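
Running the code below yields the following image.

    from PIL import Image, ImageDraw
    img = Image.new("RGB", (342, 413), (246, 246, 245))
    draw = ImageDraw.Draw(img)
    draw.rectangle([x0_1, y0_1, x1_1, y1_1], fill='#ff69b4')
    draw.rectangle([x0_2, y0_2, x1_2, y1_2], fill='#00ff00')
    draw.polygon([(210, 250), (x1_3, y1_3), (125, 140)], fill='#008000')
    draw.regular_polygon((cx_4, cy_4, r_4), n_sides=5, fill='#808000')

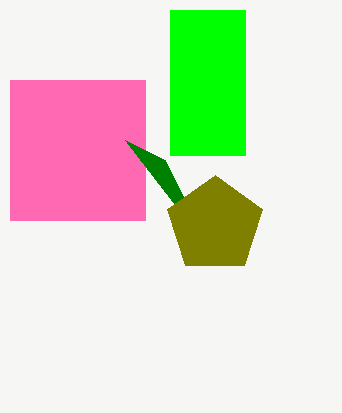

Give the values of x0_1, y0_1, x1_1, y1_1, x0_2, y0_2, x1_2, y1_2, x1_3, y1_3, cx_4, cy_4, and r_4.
x0_1 = 10; y0_1 = 80; x1_1 = 145; y1_1 = 220; x0_2 = 170; y0_2 = 10; x1_2 = 245; y1_2 = 155; x1_3 = 165; y1_3 = 160; cx_4 = 215; cy_4 = 225; r_4 = 50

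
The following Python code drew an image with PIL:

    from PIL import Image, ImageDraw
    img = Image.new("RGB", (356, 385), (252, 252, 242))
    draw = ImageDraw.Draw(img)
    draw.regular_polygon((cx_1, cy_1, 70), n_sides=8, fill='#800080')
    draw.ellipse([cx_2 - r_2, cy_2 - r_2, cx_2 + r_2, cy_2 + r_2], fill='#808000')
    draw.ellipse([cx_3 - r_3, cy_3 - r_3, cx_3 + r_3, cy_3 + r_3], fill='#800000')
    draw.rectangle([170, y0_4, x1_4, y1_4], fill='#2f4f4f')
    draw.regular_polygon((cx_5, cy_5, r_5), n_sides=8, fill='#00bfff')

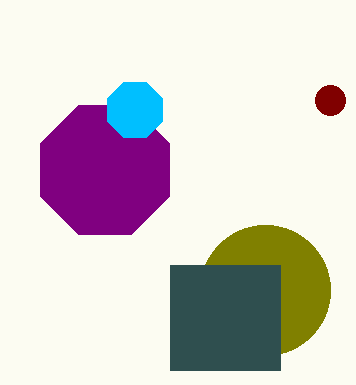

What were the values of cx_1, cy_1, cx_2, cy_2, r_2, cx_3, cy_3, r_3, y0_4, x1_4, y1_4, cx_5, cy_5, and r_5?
cx_1 = 105; cy_1 = 170; cx_2 = 265; cy_2 = 290; r_2 = 65; cx_3 = 330; cy_3 = 100; r_3 = 15; y0_4 = 265; x1_4 = 280; y1_4 = 370; cx_5 = 135; cy_5 = 110; r_5 = 30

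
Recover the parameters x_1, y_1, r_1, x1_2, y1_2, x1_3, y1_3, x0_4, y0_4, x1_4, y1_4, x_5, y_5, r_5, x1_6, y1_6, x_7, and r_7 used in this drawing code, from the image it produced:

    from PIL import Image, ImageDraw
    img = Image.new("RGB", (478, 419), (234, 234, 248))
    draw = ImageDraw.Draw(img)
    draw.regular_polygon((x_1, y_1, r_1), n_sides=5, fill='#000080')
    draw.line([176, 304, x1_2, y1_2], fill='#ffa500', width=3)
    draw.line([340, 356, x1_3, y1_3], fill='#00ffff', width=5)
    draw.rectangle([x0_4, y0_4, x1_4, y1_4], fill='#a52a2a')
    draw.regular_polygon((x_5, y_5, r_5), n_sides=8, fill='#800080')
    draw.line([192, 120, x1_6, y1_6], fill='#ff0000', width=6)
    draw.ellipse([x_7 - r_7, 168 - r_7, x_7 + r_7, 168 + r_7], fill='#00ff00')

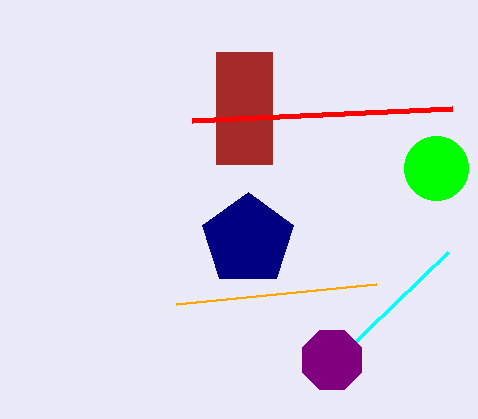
x_1 = 248, y_1 = 240, r_1 = 48, x1_2 = 376, y1_2 = 284, x1_3 = 448, y1_3 = 252, x0_4 = 216, y0_4 = 52, x1_4 = 272, y1_4 = 164, x_5 = 332, y_5 = 360, r_5 = 32, x1_6 = 452, y1_6 = 108, x_7 = 436, r_7 = 32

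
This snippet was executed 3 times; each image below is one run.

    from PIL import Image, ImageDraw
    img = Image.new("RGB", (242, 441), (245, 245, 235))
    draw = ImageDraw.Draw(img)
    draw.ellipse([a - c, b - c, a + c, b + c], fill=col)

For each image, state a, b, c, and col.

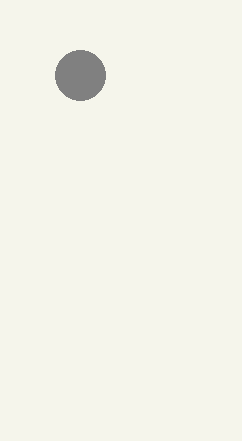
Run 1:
a = 80, b = 75, c = 25, col = 'gray'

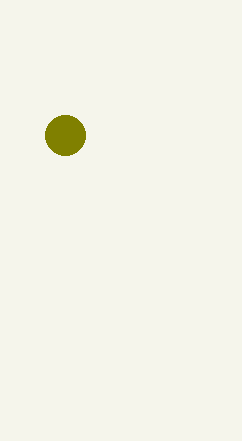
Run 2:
a = 65, b = 135, c = 20, col = 'olive'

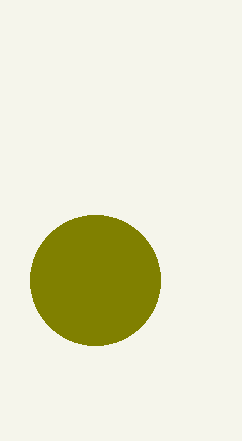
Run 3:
a = 95, b = 280, c = 65, col = 'olive'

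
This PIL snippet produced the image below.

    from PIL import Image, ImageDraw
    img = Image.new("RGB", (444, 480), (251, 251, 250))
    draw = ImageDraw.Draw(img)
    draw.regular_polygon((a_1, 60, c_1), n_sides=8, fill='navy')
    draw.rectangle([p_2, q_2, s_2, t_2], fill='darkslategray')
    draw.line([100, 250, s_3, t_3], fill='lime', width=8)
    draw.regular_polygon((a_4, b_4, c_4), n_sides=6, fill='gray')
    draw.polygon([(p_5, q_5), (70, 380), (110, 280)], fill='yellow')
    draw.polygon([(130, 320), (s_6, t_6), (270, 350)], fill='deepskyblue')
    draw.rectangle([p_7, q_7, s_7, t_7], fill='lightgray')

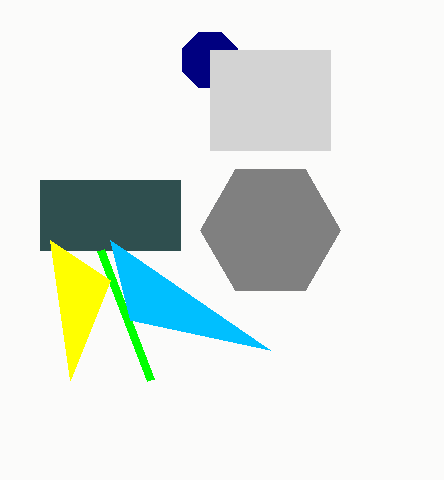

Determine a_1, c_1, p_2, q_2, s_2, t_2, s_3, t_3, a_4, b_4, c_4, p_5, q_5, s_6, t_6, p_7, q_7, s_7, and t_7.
a_1 = 210; c_1 = 30; p_2 = 40; q_2 = 180; s_2 = 180; t_2 = 250; s_3 = 150; t_3 = 380; a_4 = 270; b_4 = 230; c_4 = 70; p_5 = 50; q_5 = 240; s_6 = 110; t_6 = 240; p_7 = 210; q_7 = 50; s_7 = 330; t_7 = 150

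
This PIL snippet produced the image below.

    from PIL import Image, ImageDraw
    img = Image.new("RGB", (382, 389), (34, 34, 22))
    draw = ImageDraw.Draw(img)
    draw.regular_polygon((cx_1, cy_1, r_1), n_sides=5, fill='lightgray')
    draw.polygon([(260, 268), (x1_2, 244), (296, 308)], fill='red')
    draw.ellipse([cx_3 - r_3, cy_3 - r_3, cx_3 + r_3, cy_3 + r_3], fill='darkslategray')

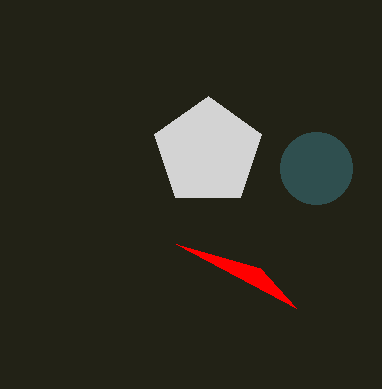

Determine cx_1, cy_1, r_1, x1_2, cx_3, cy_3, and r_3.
cx_1 = 208, cy_1 = 152, r_1 = 56, x1_2 = 176, cx_3 = 316, cy_3 = 168, r_3 = 36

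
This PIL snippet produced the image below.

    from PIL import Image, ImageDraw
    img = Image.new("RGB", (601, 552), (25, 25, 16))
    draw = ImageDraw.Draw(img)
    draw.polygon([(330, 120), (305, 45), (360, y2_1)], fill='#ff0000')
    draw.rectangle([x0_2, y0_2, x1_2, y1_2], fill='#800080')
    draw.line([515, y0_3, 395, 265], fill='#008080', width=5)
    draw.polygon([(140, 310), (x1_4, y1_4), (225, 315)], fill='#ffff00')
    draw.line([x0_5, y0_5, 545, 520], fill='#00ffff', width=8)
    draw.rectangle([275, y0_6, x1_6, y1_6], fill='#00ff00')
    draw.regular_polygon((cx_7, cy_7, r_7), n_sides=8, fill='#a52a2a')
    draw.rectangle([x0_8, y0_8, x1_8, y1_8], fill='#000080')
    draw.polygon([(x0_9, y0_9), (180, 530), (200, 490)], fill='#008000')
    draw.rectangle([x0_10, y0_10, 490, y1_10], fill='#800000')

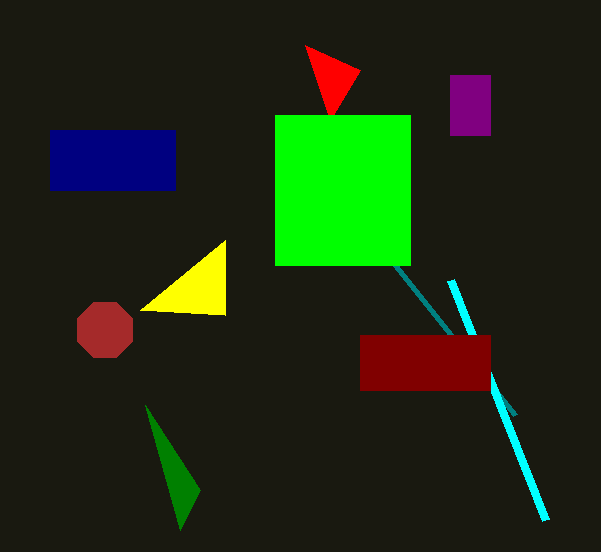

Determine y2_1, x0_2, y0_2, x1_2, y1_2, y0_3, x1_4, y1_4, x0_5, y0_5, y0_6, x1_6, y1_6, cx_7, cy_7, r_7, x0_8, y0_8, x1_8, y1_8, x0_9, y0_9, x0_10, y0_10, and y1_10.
y2_1 = 70; x0_2 = 450; y0_2 = 75; x1_2 = 490; y1_2 = 135; y0_3 = 415; x1_4 = 225; y1_4 = 240; x0_5 = 450; y0_5 = 280; y0_6 = 115; x1_6 = 410; y1_6 = 265; cx_7 = 105; cy_7 = 330; r_7 = 30; x0_8 = 50; y0_8 = 130; x1_8 = 175; y1_8 = 190; x0_9 = 145; y0_9 = 405; x0_10 = 360; y0_10 = 335; y1_10 = 390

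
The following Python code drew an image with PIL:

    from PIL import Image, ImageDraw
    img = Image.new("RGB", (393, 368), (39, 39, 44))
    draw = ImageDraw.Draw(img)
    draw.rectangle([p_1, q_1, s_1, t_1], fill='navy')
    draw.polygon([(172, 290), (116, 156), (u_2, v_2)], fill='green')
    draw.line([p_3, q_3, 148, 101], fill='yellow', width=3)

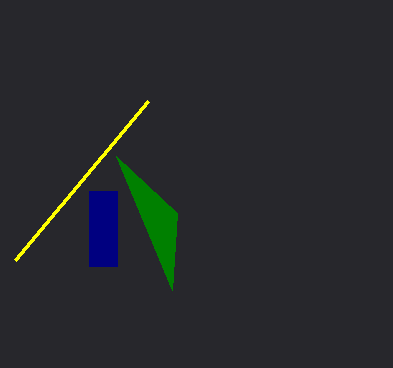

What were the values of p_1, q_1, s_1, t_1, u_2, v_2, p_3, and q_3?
p_1 = 89
q_1 = 191
s_1 = 117
t_1 = 266
u_2 = 177
v_2 = 213
p_3 = 15
q_3 = 260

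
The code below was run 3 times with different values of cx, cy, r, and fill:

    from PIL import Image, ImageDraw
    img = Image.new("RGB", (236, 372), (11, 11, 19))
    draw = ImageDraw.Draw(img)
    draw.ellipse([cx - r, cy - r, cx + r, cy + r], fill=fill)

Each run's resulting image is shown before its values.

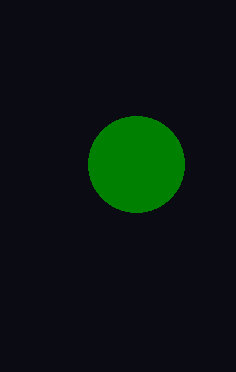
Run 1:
cx = 136; cy = 164; r = 48; fill = 'green'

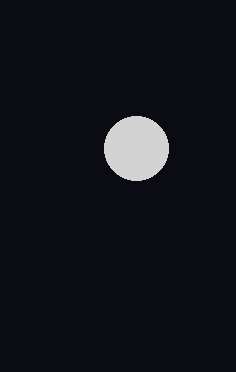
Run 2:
cx = 136; cy = 148; r = 32; fill = 'lightgray'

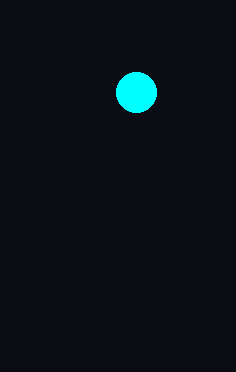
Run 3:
cx = 136
cy = 92
r = 20
fill = 'cyan'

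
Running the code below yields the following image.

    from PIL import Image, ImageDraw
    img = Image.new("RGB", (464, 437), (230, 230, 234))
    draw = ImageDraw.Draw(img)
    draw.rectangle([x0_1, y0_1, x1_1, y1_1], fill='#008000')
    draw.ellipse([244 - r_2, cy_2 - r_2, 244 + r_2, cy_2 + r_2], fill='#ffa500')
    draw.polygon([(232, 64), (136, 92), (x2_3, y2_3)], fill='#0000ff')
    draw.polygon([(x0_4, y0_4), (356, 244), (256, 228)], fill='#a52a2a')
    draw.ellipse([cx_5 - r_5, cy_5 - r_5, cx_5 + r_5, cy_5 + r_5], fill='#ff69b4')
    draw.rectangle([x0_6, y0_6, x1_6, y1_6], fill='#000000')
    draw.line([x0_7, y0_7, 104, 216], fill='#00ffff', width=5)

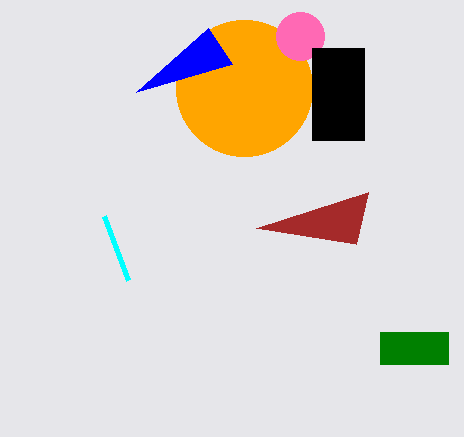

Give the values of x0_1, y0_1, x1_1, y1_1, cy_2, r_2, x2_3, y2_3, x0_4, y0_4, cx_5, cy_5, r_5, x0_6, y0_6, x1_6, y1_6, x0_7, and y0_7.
x0_1 = 380, y0_1 = 332, x1_1 = 448, y1_1 = 364, cy_2 = 88, r_2 = 68, x2_3 = 208, y2_3 = 28, x0_4 = 368, y0_4 = 192, cx_5 = 300, cy_5 = 36, r_5 = 24, x0_6 = 312, y0_6 = 48, x1_6 = 364, y1_6 = 140, x0_7 = 128, y0_7 = 280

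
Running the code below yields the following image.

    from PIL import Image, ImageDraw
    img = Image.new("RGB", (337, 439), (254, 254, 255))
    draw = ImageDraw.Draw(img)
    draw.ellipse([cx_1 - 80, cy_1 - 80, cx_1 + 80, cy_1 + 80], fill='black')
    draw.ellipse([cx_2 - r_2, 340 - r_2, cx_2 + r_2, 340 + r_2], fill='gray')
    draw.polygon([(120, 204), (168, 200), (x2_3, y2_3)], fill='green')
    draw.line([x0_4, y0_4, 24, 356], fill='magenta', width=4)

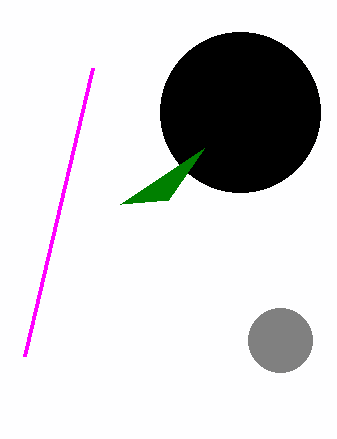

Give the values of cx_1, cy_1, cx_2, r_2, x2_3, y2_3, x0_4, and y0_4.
cx_1 = 240
cy_1 = 112
cx_2 = 280
r_2 = 32
x2_3 = 204
y2_3 = 148
x0_4 = 92
y0_4 = 68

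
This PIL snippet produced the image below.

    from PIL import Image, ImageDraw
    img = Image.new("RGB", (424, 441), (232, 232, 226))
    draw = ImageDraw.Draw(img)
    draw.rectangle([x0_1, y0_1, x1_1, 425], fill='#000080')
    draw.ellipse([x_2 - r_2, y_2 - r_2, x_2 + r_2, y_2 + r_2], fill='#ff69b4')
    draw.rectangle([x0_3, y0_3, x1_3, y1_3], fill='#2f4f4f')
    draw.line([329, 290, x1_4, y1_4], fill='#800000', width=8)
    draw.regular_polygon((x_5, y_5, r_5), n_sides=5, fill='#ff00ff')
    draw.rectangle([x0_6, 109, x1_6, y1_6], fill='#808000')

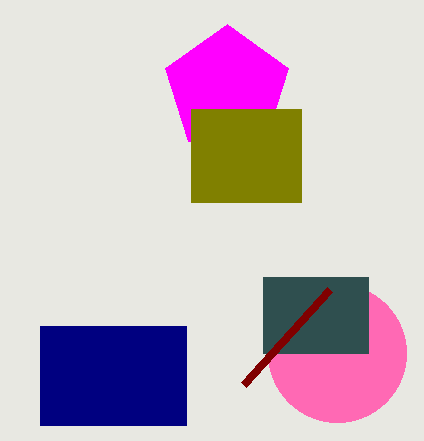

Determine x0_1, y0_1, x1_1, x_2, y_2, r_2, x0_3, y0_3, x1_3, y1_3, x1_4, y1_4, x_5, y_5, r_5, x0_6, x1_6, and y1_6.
x0_1 = 40
y0_1 = 326
x1_1 = 186
x_2 = 337
y_2 = 353
r_2 = 69
x0_3 = 263
y0_3 = 277
x1_3 = 368
y1_3 = 353
x1_4 = 243
y1_4 = 385
x_5 = 227
y_5 = 89
r_5 = 65
x0_6 = 191
x1_6 = 301
y1_6 = 202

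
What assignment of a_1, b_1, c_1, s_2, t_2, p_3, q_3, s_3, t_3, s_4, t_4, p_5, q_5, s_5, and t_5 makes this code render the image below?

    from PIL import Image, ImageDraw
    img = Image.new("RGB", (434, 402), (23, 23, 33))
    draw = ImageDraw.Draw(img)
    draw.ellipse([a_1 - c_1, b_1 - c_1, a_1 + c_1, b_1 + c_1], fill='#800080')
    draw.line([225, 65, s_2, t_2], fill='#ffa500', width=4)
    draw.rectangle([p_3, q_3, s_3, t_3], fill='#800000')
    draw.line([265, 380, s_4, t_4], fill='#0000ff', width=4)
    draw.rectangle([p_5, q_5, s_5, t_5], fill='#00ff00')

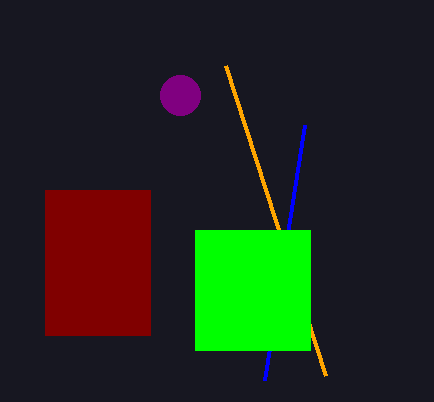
a_1 = 180, b_1 = 95, c_1 = 20, s_2 = 325, t_2 = 375, p_3 = 45, q_3 = 190, s_3 = 150, t_3 = 335, s_4 = 305, t_4 = 125, p_5 = 195, q_5 = 230, s_5 = 310, t_5 = 350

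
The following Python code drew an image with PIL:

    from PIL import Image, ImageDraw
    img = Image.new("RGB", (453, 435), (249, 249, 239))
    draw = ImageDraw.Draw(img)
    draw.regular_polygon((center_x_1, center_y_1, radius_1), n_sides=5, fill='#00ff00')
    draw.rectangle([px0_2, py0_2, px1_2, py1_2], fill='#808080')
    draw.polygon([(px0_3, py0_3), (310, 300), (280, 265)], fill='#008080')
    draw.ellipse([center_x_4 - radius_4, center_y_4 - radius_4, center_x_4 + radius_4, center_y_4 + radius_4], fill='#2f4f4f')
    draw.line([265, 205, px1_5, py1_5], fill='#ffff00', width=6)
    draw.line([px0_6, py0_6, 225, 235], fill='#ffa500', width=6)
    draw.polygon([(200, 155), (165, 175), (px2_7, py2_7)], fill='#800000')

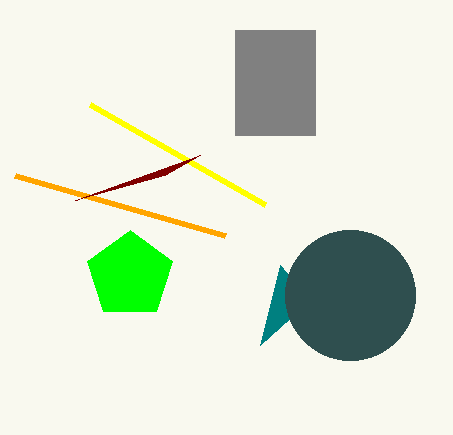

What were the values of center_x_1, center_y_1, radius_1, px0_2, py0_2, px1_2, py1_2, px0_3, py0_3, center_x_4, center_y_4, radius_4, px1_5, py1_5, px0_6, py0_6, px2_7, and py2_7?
center_x_1 = 130, center_y_1 = 275, radius_1 = 45, px0_2 = 235, py0_2 = 30, px1_2 = 315, py1_2 = 135, px0_3 = 260, py0_3 = 345, center_x_4 = 350, center_y_4 = 295, radius_4 = 65, px1_5 = 90, py1_5 = 105, px0_6 = 15, py0_6 = 175, px2_7 = 75, py2_7 = 200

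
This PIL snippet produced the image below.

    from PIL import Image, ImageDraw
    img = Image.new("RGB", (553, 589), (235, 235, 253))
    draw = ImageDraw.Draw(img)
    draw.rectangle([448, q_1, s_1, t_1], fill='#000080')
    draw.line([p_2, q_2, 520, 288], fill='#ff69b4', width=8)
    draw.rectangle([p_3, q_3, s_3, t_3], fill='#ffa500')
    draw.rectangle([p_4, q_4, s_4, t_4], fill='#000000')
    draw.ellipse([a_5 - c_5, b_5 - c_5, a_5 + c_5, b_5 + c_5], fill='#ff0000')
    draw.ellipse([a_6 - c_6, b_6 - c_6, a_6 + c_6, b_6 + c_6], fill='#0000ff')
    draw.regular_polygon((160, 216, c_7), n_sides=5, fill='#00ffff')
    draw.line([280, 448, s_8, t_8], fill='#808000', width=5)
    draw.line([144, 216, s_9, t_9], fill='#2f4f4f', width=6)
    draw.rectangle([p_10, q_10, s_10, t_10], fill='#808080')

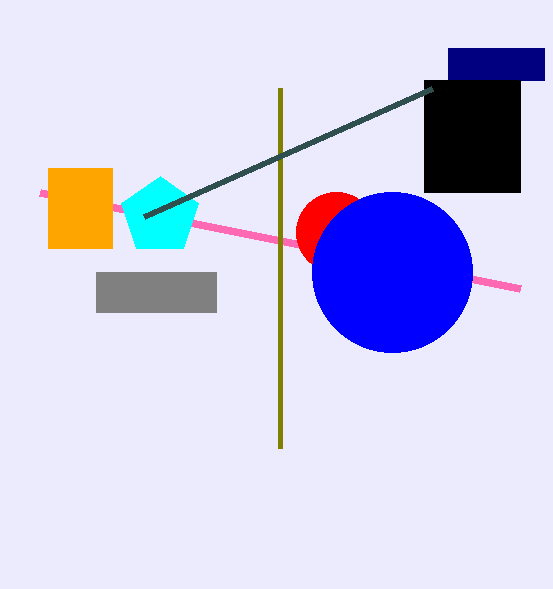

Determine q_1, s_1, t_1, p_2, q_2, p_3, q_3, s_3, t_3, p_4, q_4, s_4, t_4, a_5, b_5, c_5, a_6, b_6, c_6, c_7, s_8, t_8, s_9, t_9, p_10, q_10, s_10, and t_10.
q_1 = 48
s_1 = 544
t_1 = 80
p_2 = 40
q_2 = 192
p_3 = 48
q_3 = 168
s_3 = 112
t_3 = 248
p_4 = 424
q_4 = 80
s_4 = 520
t_4 = 192
a_5 = 336
b_5 = 232
c_5 = 40
a_6 = 392
b_6 = 272
c_6 = 80
c_7 = 40
s_8 = 280
t_8 = 88
s_9 = 432
t_9 = 88
p_10 = 96
q_10 = 272
s_10 = 216
t_10 = 312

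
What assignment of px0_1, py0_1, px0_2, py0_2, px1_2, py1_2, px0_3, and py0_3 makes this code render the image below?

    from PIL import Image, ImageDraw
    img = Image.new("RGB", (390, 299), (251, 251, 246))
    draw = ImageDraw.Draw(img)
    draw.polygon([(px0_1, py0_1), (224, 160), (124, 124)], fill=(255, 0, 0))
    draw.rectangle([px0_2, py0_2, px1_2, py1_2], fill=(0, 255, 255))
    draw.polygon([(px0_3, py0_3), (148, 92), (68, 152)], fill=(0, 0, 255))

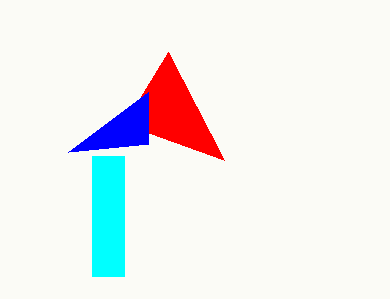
px0_1 = 168; py0_1 = 52; px0_2 = 92; py0_2 = 156; px1_2 = 124; py1_2 = 276; px0_3 = 148; py0_3 = 144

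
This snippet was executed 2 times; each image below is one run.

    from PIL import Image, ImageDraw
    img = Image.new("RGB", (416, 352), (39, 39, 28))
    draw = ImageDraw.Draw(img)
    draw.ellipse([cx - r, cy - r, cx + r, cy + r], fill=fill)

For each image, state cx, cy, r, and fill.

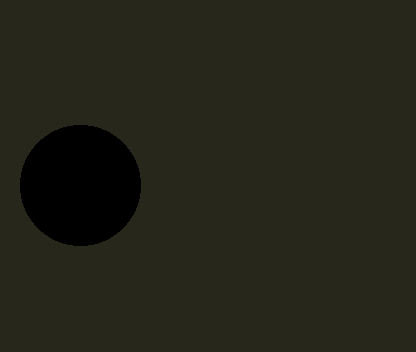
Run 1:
cx = 80; cy = 185; r = 60; fill = 'black'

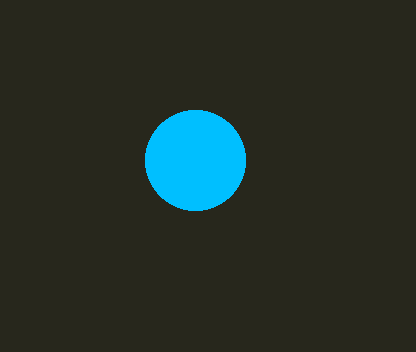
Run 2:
cx = 195
cy = 160
r = 50
fill = 'deepskyblue'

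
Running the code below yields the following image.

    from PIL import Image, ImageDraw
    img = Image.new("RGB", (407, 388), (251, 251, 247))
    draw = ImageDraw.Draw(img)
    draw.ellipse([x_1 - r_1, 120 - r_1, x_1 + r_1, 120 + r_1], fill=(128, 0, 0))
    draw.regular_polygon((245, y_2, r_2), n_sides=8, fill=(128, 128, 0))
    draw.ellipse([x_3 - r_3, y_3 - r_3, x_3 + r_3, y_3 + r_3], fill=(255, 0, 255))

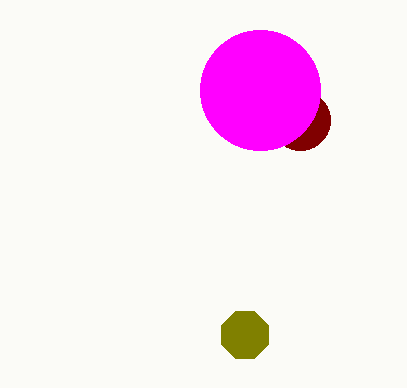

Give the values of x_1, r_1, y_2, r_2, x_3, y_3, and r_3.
x_1 = 300, r_1 = 30, y_2 = 335, r_2 = 25, x_3 = 260, y_3 = 90, r_3 = 60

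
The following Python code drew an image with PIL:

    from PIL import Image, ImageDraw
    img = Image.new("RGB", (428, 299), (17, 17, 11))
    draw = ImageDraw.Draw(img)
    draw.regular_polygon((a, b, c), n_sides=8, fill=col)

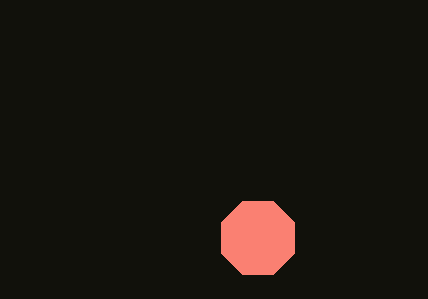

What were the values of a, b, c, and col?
a = 258, b = 238, c = 40, col = 'salmon'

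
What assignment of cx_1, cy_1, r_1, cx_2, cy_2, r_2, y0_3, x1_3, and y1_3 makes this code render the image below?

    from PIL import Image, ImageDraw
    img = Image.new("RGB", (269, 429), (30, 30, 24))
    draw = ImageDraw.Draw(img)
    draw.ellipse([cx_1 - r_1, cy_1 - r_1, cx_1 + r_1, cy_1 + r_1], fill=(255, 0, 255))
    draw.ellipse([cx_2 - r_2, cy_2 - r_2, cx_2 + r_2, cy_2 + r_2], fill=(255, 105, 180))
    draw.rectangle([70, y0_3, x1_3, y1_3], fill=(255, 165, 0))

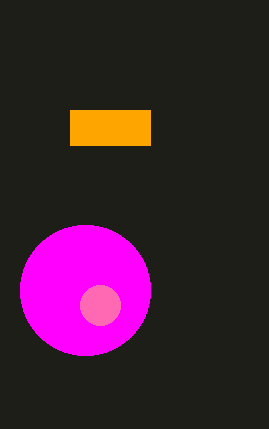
cx_1 = 85, cy_1 = 290, r_1 = 65, cx_2 = 100, cy_2 = 305, r_2 = 20, y0_3 = 110, x1_3 = 150, y1_3 = 145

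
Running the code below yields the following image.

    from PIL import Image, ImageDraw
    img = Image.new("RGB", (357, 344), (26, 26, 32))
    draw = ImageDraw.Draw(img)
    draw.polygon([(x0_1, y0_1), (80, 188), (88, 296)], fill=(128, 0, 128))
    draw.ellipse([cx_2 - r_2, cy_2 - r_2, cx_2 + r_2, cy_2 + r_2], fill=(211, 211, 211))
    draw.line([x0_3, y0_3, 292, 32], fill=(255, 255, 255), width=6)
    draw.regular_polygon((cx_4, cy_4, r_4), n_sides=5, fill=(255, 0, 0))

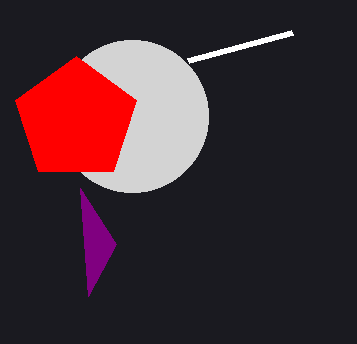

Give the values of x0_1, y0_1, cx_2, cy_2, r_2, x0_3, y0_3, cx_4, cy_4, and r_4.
x0_1 = 116; y0_1 = 244; cx_2 = 132; cy_2 = 116; r_2 = 76; x0_3 = 188; y0_3 = 60; cx_4 = 76; cy_4 = 120; r_4 = 64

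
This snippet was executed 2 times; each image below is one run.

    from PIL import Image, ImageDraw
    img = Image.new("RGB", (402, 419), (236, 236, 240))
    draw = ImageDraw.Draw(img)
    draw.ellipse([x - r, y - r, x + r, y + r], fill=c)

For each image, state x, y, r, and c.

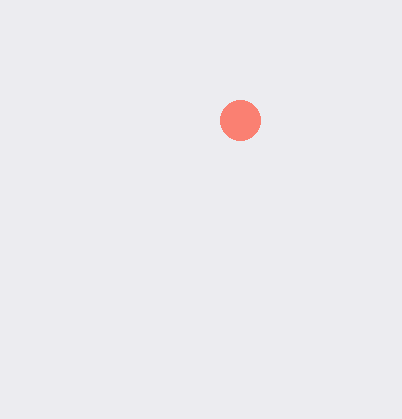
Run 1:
x = 240; y = 120; r = 20; c = 'salmon'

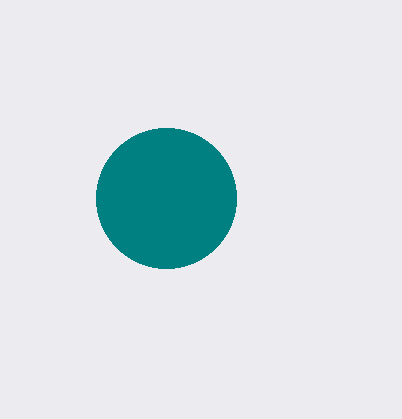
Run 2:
x = 166
y = 198
r = 70
c = 'teal'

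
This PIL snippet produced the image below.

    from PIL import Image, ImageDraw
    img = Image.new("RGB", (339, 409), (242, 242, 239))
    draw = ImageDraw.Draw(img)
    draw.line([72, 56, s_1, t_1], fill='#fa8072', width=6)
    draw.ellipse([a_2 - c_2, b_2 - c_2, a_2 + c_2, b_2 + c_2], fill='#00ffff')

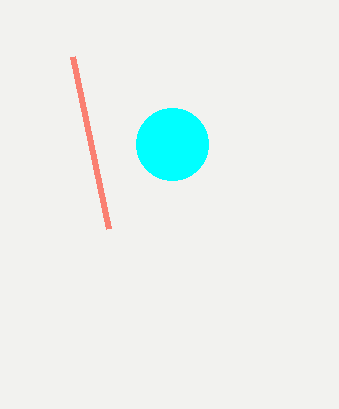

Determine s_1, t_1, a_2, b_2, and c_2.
s_1 = 108; t_1 = 228; a_2 = 172; b_2 = 144; c_2 = 36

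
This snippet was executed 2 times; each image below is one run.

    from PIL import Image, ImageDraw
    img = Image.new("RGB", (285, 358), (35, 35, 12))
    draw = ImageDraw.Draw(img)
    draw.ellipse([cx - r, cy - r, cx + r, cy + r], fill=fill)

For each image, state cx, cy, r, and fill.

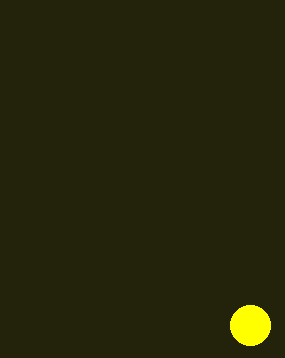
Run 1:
cx = 250, cy = 325, r = 20, fill = 'yellow'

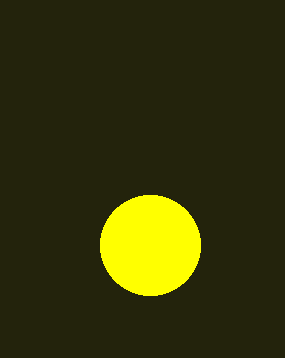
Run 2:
cx = 150; cy = 245; r = 50; fill = 'yellow'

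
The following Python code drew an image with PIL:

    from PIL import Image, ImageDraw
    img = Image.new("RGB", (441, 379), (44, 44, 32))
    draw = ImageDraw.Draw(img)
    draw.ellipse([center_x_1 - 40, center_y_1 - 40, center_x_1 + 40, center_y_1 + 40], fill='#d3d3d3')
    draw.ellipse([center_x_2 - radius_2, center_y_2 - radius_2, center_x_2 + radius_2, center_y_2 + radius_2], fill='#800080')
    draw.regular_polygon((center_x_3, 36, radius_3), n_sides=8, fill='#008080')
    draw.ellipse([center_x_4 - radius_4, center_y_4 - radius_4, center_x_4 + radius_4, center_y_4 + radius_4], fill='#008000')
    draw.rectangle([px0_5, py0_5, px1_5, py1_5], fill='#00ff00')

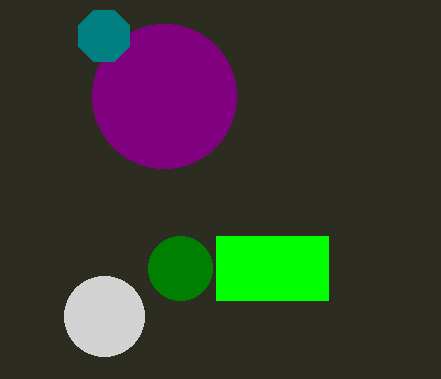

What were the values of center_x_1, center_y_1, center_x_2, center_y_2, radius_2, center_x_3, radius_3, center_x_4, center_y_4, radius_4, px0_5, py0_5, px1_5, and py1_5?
center_x_1 = 104
center_y_1 = 316
center_x_2 = 164
center_y_2 = 96
radius_2 = 72
center_x_3 = 104
radius_3 = 28
center_x_4 = 180
center_y_4 = 268
radius_4 = 32
px0_5 = 216
py0_5 = 236
px1_5 = 328
py1_5 = 300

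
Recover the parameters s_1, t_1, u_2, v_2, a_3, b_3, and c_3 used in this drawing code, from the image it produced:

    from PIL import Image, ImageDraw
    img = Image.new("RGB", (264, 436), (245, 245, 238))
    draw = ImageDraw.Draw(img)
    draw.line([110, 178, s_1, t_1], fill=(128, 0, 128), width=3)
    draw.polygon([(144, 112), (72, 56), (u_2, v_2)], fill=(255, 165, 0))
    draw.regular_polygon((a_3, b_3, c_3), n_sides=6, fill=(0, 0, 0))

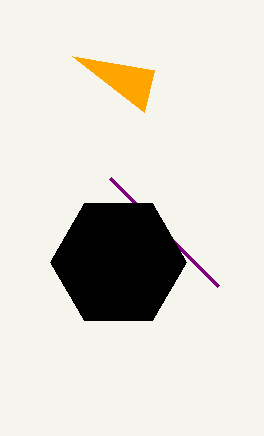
s_1 = 218, t_1 = 286, u_2 = 154, v_2 = 70, a_3 = 118, b_3 = 262, c_3 = 68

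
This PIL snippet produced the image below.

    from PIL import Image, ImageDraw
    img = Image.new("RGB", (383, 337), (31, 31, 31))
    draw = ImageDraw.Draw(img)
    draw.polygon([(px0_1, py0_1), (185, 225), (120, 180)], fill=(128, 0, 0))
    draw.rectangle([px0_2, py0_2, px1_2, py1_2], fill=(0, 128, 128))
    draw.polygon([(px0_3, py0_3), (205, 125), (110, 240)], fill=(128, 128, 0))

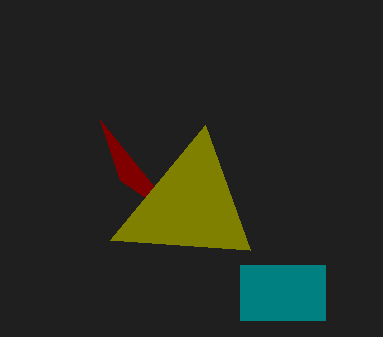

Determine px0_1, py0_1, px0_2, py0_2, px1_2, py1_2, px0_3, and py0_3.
px0_1 = 100
py0_1 = 120
px0_2 = 240
py0_2 = 265
px1_2 = 325
py1_2 = 320
px0_3 = 250
py0_3 = 250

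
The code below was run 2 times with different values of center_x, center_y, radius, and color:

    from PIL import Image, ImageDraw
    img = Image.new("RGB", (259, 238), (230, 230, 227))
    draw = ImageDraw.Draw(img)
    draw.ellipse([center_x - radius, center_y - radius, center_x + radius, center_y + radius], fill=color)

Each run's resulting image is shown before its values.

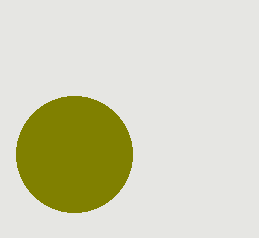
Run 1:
center_x = 74, center_y = 154, radius = 58, color = 'olive'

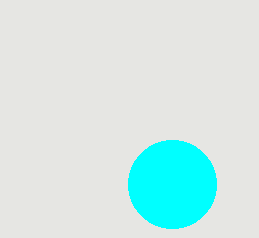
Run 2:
center_x = 172
center_y = 184
radius = 44
color = 'cyan'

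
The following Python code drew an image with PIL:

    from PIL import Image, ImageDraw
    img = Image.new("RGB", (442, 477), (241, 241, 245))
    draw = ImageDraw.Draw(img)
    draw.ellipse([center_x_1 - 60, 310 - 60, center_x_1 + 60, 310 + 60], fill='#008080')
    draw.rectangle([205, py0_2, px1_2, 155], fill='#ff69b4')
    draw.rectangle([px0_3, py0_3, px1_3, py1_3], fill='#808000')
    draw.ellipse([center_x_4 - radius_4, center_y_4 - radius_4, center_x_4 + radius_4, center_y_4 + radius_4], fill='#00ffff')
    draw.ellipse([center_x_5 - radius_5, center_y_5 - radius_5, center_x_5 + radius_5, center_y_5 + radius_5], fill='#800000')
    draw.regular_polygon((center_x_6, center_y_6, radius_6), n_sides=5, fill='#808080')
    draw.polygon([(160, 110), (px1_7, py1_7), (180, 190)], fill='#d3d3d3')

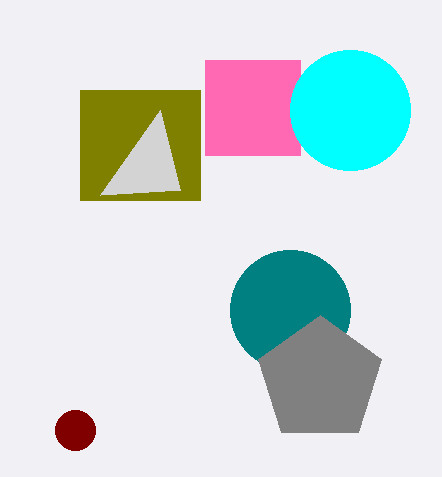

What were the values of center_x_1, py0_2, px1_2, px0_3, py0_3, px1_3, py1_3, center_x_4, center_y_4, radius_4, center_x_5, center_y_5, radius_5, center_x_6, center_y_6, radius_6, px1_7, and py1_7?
center_x_1 = 290
py0_2 = 60
px1_2 = 300
px0_3 = 80
py0_3 = 90
px1_3 = 200
py1_3 = 200
center_x_4 = 350
center_y_4 = 110
radius_4 = 60
center_x_5 = 75
center_y_5 = 430
radius_5 = 20
center_x_6 = 320
center_y_6 = 380
radius_6 = 65
px1_7 = 100
py1_7 = 195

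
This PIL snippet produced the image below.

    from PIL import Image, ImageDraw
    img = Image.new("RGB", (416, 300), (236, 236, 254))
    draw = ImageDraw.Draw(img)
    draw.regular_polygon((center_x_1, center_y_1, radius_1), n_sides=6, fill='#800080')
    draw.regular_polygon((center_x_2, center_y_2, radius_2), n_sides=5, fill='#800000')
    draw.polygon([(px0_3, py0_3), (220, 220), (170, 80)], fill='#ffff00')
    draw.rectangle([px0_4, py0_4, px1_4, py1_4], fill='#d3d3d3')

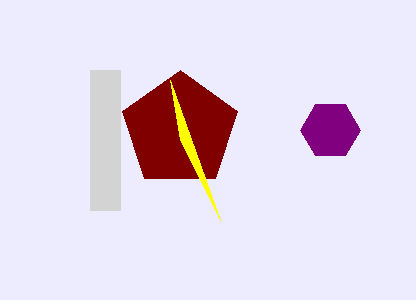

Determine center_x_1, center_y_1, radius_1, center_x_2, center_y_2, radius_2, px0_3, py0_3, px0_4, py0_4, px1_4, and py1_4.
center_x_1 = 330, center_y_1 = 130, radius_1 = 30, center_x_2 = 180, center_y_2 = 130, radius_2 = 60, px0_3 = 180, py0_3 = 140, px0_4 = 90, py0_4 = 70, px1_4 = 120, py1_4 = 210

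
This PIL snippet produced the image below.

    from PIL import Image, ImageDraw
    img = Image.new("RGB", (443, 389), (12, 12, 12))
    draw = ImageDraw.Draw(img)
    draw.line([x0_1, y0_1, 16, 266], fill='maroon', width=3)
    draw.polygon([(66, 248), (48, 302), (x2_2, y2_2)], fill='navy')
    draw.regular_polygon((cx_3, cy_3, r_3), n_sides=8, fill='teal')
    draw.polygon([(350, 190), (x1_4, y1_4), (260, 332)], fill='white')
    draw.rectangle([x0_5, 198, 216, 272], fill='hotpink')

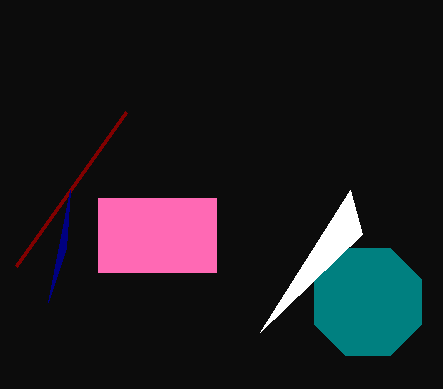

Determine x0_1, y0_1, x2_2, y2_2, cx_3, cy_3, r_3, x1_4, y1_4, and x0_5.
x0_1 = 126, y0_1 = 112, x2_2 = 70, y2_2 = 190, cx_3 = 368, cy_3 = 302, r_3 = 58, x1_4 = 362, y1_4 = 234, x0_5 = 98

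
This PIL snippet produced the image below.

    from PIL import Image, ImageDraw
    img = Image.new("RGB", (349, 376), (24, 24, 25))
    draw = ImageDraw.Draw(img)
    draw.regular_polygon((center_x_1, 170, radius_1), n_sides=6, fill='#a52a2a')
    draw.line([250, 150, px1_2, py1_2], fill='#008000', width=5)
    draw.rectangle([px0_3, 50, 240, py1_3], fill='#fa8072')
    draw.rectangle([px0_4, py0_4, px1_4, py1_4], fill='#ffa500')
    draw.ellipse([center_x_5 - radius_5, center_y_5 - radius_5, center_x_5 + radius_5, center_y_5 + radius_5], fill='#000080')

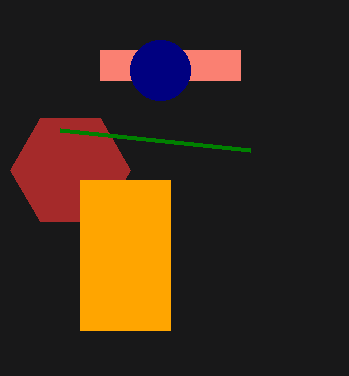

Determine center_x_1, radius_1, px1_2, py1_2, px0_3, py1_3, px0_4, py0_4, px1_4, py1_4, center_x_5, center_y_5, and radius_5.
center_x_1 = 70; radius_1 = 60; px1_2 = 60; py1_2 = 130; px0_3 = 100; py1_3 = 80; px0_4 = 80; py0_4 = 180; px1_4 = 170; py1_4 = 330; center_x_5 = 160; center_y_5 = 70; radius_5 = 30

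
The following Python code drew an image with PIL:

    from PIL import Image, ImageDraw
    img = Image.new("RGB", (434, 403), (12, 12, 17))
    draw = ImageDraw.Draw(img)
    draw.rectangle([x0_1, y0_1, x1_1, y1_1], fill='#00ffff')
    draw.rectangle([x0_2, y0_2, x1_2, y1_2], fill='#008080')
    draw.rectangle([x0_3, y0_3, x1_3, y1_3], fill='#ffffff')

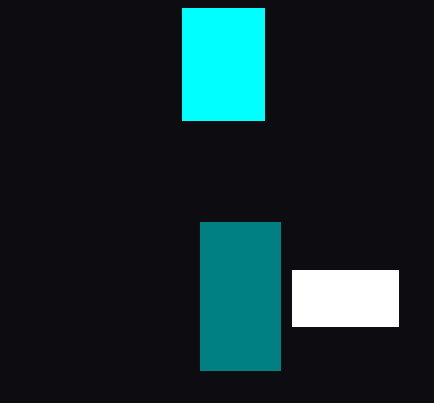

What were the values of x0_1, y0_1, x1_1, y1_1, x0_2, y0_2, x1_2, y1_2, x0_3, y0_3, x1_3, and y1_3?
x0_1 = 182; y0_1 = 8; x1_1 = 264; y1_1 = 120; x0_2 = 200; y0_2 = 222; x1_2 = 280; y1_2 = 370; x0_3 = 292; y0_3 = 270; x1_3 = 398; y1_3 = 326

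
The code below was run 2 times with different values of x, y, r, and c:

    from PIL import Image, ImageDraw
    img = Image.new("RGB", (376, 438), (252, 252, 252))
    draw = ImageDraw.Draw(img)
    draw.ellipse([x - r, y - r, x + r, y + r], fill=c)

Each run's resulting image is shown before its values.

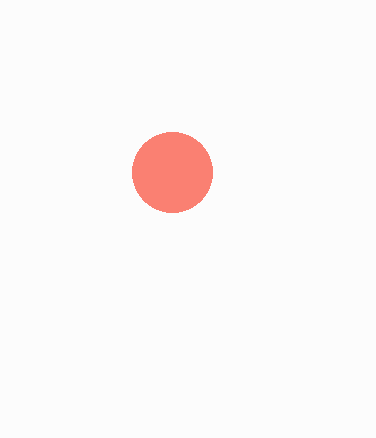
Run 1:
x = 172
y = 172
r = 40
c = 'salmon'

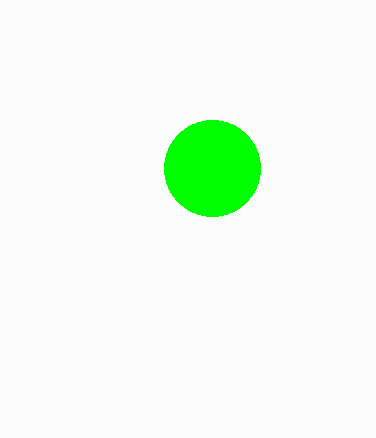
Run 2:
x = 212; y = 168; r = 48; c = 'lime'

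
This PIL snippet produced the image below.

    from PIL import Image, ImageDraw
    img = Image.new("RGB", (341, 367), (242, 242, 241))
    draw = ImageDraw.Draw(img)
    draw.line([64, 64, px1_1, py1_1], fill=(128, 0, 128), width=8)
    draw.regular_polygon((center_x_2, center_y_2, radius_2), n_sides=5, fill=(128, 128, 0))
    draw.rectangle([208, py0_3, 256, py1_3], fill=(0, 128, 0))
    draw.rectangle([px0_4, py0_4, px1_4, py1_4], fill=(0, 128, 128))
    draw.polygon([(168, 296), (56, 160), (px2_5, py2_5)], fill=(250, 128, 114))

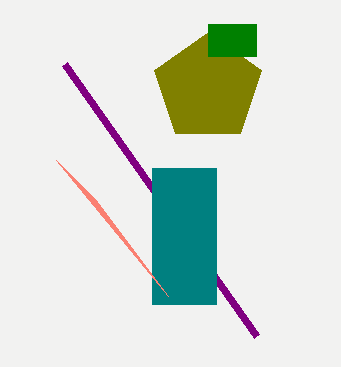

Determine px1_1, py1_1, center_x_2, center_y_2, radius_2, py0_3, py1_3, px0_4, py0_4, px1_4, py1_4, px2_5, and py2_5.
px1_1 = 256
py1_1 = 336
center_x_2 = 208
center_y_2 = 88
radius_2 = 56
py0_3 = 24
py1_3 = 56
px0_4 = 152
py0_4 = 168
px1_4 = 216
py1_4 = 304
px2_5 = 96
py2_5 = 200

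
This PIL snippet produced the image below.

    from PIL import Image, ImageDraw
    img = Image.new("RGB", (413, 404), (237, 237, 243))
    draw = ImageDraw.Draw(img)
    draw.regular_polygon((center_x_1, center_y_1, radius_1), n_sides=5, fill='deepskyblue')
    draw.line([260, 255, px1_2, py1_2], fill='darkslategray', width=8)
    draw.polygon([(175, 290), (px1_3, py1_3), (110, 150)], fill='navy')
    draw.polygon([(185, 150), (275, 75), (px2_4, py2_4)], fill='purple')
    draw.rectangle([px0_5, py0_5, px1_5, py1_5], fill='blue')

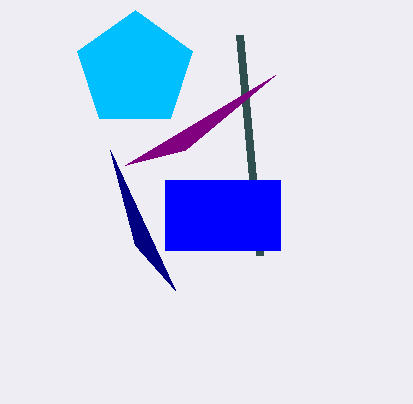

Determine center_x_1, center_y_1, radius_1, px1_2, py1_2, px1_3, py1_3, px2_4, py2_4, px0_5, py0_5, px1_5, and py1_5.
center_x_1 = 135, center_y_1 = 70, radius_1 = 60, px1_2 = 240, py1_2 = 35, px1_3 = 135, py1_3 = 245, px2_4 = 125, py2_4 = 165, px0_5 = 165, py0_5 = 180, px1_5 = 280, py1_5 = 250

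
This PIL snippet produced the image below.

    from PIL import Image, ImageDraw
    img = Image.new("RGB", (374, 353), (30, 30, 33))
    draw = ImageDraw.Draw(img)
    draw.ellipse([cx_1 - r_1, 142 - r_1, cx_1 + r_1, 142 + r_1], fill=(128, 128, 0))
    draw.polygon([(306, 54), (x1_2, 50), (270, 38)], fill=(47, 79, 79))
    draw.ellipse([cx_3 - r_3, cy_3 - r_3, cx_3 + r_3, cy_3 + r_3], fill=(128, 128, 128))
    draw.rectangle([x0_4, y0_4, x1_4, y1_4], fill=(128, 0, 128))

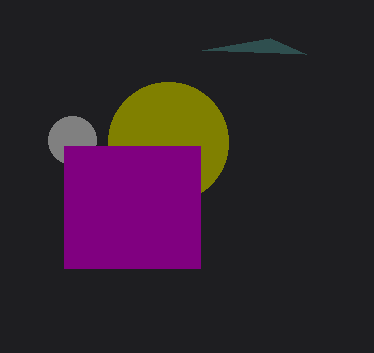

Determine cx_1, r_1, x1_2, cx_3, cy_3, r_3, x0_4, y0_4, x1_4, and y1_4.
cx_1 = 168
r_1 = 60
x1_2 = 202
cx_3 = 72
cy_3 = 140
r_3 = 24
x0_4 = 64
y0_4 = 146
x1_4 = 200
y1_4 = 268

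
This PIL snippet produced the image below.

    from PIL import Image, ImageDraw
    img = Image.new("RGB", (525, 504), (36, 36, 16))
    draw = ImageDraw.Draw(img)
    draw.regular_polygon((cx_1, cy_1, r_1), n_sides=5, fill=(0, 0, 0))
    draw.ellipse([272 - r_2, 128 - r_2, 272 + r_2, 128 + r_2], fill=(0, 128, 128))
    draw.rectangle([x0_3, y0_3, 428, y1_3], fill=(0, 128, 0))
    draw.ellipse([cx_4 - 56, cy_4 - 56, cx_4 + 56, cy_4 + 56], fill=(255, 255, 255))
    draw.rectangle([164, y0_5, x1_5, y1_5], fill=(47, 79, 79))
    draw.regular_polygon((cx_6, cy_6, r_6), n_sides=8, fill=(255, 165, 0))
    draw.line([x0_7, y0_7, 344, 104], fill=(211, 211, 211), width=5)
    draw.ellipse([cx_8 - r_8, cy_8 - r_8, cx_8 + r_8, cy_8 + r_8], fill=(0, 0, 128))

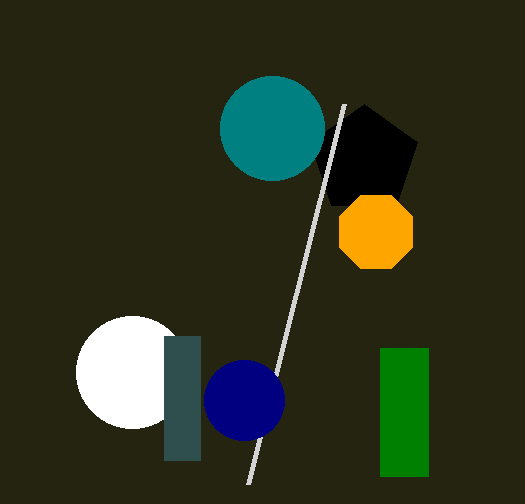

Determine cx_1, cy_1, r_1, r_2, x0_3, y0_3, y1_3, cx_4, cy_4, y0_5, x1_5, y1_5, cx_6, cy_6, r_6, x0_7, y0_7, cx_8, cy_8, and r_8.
cx_1 = 364; cy_1 = 160; r_1 = 56; r_2 = 52; x0_3 = 380; y0_3 = 348; y1_3 = 476; cx_4 = 132; cy_4 = 372; y0_5 = 336; x1_5 = 200; y1_5 = 460; cx_6 = 376; cy_6 = 232; r_6 = 40; x0_7 = 248; y0_7 = 484; cx_8 = 244; cy_8 = 400; r_8 = 40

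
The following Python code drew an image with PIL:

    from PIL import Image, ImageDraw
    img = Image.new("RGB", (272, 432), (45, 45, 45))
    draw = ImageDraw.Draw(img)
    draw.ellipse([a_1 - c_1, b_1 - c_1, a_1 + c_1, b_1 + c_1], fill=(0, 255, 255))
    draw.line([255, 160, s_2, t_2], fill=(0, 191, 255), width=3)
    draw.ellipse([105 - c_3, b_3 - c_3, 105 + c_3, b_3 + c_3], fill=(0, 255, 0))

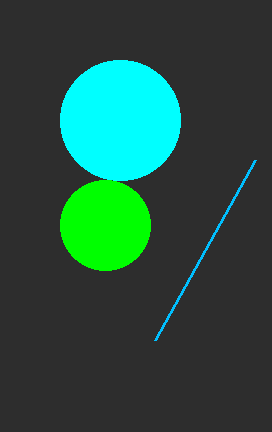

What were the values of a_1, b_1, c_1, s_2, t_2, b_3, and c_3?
a_1 = 120; b_1 = 120; c_1 = 60; s_2 = 155; t_2 = 340; b_3 = 225; c_3 = 45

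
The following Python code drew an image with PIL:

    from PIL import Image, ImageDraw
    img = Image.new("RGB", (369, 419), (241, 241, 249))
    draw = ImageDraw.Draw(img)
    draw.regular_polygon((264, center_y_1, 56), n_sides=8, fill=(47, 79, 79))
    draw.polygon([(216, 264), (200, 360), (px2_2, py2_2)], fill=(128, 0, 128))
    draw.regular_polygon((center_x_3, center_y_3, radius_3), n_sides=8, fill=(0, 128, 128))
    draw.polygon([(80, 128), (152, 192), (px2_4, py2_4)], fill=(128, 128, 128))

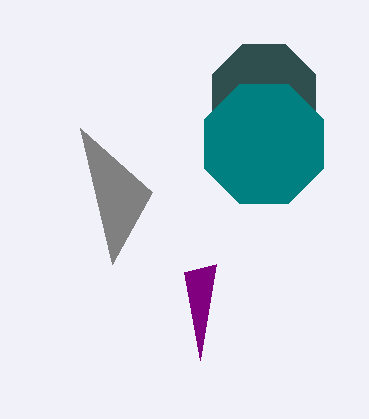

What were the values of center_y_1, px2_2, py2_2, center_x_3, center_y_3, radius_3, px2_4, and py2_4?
center_y_1 = 96
px2_2 = 184
py2_2 = 272
center_x_3 = 264
center_y_3 = 144
radius_3 = 64
px2_4 = 112
py2_4 = 264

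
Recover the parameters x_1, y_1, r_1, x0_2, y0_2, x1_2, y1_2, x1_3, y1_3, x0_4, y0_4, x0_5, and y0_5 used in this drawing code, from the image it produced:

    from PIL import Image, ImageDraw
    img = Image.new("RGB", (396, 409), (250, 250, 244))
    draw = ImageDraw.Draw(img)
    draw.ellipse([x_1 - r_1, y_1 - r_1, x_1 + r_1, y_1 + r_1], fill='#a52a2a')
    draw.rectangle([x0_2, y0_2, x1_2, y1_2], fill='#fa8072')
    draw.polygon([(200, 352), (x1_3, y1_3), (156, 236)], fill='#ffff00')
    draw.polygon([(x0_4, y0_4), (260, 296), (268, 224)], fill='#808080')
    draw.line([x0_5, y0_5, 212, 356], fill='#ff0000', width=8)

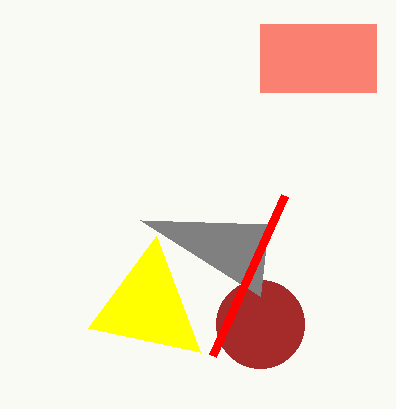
x_1 = 260, y_1 = 324, r_1 = 44, x0_2 = 260, y0_2 = 24, x1_2 = 376, y1_2 = 92, x1_3 = 88, y1_3 = 328, x0_4 = 140, y0_4 = 220, x0_5 = 284, y0_5 = 196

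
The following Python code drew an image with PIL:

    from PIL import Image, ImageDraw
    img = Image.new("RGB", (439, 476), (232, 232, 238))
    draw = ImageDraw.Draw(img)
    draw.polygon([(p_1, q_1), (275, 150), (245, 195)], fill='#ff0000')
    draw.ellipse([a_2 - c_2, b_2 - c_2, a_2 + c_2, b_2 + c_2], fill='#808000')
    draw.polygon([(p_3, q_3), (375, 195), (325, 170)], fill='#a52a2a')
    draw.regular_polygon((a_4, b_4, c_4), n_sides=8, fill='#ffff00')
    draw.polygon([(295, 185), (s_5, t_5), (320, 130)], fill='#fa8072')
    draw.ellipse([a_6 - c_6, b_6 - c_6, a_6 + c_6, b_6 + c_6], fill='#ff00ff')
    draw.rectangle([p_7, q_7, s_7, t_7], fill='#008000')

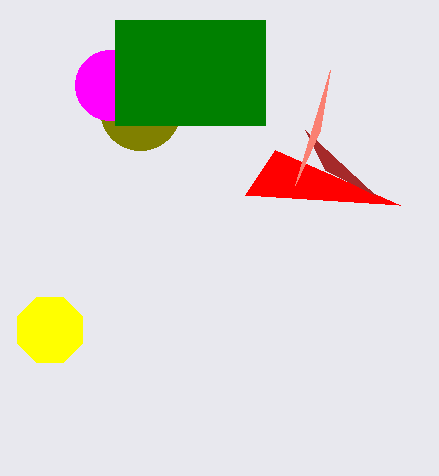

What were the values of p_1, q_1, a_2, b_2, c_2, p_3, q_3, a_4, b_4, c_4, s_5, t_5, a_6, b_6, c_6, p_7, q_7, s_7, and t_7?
p_1 = 400, q_1 = 205, a_2 = 140, b_2 = 110, c_2 = 40, p_3 = 305, q_3 = 130, a_4 = 50, b_4 = 330, c_4 = 35, s_5 = 330, t_5 = 70, a_6 = 110, b_6 = 85, c_6 = 35, p_7 = 115, q_7 = 20, s_7 = 265, t_7 = 125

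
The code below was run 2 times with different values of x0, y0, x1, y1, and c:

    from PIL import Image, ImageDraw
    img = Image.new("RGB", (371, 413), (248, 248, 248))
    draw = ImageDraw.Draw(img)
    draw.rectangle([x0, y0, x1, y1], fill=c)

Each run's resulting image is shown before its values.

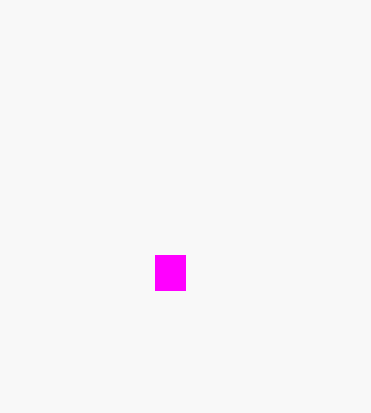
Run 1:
x0 = 155; y0 = 255; x1 = 185; y1 = 290; c = 'magenta'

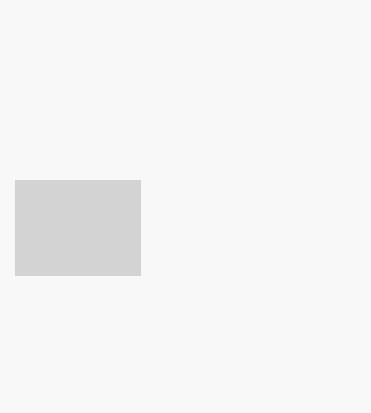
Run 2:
x0 = 15
y0 = 180
x1 = 140
y1 = 275
c = 'lightgray'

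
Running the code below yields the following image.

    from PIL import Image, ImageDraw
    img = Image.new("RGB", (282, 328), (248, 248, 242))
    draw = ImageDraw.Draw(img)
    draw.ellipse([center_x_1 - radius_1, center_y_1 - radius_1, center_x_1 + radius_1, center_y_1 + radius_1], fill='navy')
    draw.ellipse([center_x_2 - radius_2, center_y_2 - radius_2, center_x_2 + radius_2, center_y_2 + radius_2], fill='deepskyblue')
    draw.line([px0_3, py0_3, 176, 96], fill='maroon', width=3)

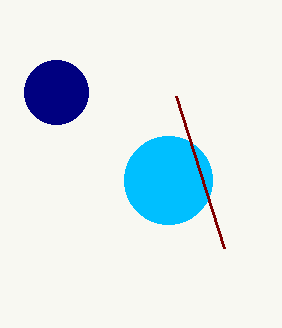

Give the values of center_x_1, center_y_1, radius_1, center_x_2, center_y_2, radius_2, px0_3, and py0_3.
center_x_1 = 56; center_y_1 = 92; radius_1 = 32; center_x_2 = 168; center_y_2 = 180; radius_2 = 44; px0_3 = 224; py0_3 = 248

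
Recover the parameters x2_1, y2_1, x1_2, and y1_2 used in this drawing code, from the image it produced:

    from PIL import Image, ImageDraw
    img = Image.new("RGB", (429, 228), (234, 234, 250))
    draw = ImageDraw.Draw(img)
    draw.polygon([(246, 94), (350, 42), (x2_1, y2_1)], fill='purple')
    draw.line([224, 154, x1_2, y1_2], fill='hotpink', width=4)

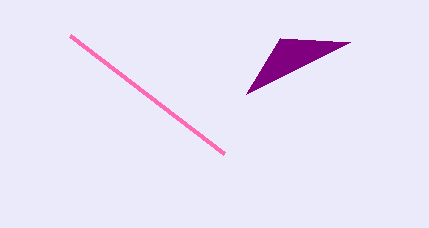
x2_1 = 280; y2_1 = 38; x1_2 = 70; y1_2 = 36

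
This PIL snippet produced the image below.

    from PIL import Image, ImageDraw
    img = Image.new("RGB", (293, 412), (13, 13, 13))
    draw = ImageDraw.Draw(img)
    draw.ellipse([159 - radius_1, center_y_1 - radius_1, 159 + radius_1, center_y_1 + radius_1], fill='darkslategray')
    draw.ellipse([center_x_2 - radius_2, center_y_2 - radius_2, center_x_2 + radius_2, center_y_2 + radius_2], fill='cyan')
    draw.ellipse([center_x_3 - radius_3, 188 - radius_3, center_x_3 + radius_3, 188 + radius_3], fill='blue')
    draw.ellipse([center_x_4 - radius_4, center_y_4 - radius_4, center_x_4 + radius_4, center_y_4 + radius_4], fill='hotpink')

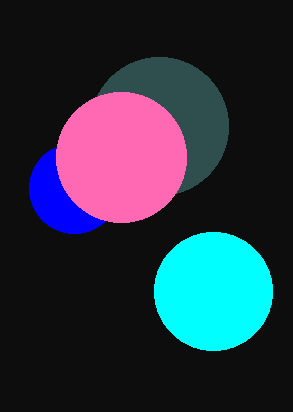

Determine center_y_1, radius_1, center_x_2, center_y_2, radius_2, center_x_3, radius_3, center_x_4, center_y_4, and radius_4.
center_y_1 = 126
radius_1 = 69
center_x_2 = 213
center_y_2 = 291
radius_2 = 59
center_x_3 = 74
radius_3 = 45
center_x_4 = 121
center_y_4 = 157
radius_4 = 65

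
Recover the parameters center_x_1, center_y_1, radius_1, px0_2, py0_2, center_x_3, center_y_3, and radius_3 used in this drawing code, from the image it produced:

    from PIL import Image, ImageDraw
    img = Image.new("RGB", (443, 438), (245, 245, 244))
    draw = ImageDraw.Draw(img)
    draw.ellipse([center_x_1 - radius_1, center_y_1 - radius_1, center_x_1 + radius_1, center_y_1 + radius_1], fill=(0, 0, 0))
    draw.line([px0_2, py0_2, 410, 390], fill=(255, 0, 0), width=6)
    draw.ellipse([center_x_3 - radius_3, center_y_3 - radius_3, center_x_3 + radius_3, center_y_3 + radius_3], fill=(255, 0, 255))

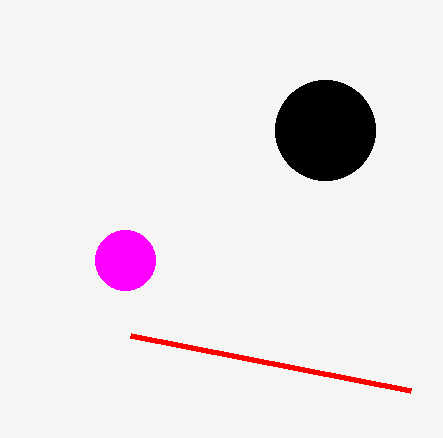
center_x_1 = 325; center_y_1 = 130; radius_1 = 50; px0_2 = 130; py0_2 = 335; center_x_3 = 125; center_y_3 = 260; radius_3 = 30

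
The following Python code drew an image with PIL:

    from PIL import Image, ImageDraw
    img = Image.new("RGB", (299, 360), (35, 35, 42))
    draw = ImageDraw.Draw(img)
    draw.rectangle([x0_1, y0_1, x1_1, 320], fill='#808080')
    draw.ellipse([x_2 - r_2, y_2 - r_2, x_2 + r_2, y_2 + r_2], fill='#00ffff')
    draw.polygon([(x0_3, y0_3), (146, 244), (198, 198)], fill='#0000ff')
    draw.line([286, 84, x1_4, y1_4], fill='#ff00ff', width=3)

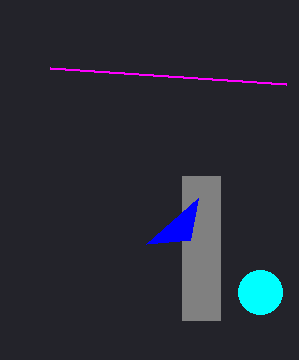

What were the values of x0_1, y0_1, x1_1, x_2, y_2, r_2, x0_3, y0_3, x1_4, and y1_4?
x0_1 = 182; y0_1 = 176; x1_1 = 220; x_2 = 260; y_2 = 292; r_2 = 22; x0_3 = 190; y0_3 = 240; x1_4 = 50; y1_4 = 68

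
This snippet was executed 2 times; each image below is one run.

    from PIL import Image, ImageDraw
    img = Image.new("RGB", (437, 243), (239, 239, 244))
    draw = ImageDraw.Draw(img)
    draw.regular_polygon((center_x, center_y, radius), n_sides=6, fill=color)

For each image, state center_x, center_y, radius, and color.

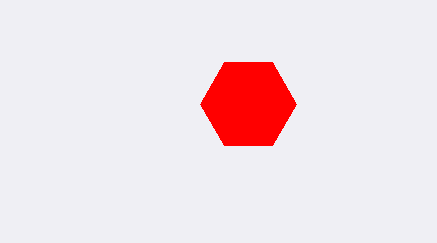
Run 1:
center_x = 248, center_y = 104, radius = 48, color = 'red'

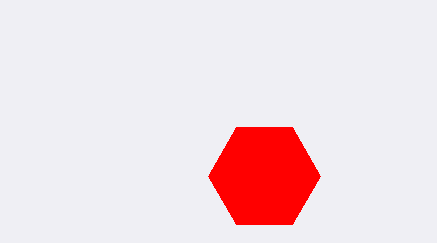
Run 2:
center_x = 264
center_y = 176
radius = 56
color = 'red'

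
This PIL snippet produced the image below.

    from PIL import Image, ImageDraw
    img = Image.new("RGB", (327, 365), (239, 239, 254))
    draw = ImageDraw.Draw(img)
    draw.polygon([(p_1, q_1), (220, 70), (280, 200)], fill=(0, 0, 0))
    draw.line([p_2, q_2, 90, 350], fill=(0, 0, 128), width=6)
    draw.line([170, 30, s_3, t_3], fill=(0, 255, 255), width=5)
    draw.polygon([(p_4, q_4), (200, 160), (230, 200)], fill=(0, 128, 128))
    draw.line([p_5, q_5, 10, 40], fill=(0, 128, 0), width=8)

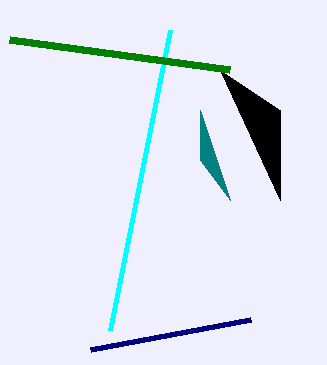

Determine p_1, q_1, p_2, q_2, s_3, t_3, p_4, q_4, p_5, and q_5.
p_1 = 280; q_1 = 110; p_2 = 250; q_2 = 320; s_3 = 110; t_3 = 330; p_4 = 200; q_4 = 110; p_5 = 230; q_5 = 70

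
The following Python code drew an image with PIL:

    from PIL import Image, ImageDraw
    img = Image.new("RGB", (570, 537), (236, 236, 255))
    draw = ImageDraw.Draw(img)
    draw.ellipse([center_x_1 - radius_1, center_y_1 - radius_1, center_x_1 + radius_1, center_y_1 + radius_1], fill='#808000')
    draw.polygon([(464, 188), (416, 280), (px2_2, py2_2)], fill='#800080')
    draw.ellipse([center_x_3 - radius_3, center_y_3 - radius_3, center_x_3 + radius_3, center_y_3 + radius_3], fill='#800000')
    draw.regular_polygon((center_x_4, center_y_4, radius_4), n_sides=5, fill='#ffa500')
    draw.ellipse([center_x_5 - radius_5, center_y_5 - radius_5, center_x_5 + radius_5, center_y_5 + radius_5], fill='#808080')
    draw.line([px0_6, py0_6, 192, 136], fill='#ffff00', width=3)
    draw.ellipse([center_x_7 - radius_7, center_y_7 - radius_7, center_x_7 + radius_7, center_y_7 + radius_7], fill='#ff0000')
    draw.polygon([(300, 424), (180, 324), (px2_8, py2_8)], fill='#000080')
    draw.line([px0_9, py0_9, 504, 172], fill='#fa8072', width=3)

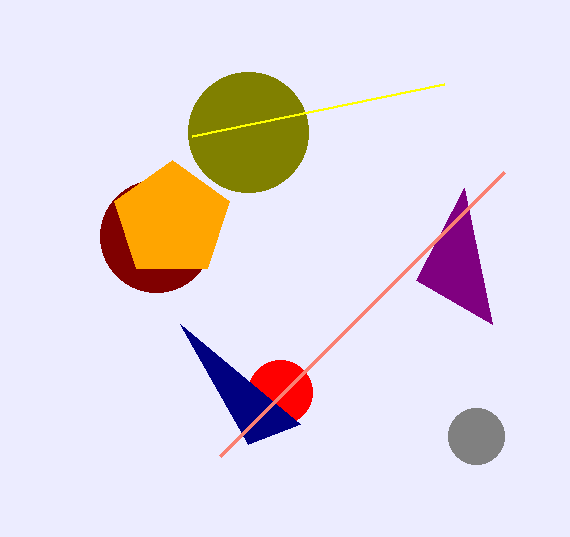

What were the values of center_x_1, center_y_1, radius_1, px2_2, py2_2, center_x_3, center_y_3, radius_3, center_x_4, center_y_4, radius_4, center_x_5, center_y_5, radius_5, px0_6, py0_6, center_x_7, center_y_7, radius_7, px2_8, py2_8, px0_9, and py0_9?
center_x_1 = 248
center_y_1 = 132
radius_1 = 60
px2_2 = 492
py2_2 = 324
center_x_3 = 156
center_y_3 = 236
radius_3 = 56
center_x_4 = 172
center_y_4 = 220
radius_4 = 60
center_x_5 = 476
center_y_5 = 436
radius_5 = 28
px0_6 = 444
py0_6 = 84
center_x_7 = 280
center_y_7 = 392
radius_7 = 32
px2_8 = 248
py2_8 = 444
px0_9 = 220
py0_9 = 456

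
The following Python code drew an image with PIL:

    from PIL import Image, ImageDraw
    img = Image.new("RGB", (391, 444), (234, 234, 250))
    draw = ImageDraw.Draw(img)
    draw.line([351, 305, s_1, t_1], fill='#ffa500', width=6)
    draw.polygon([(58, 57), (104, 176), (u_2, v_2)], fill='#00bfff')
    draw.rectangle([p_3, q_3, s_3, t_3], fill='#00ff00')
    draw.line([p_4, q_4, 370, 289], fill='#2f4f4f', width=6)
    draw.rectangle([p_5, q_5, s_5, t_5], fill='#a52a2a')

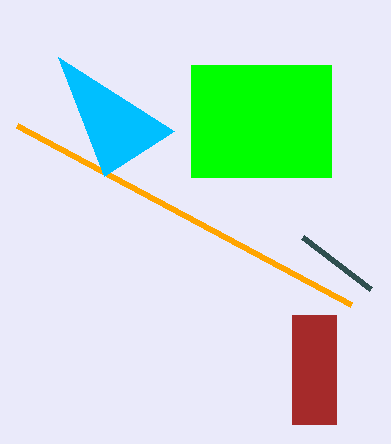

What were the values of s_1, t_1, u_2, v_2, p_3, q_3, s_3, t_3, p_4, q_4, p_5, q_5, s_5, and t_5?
s_1 = 17, t_1 = 126, u_2 = 174, v_2 = 131, p_3 = 191, q_3 = 65, s_3 = 331, t_3 = 177, p_4 = 302, q_4 = 237, p_5 = 292, q_5 = 315, s_5 = 336, t_5 = 424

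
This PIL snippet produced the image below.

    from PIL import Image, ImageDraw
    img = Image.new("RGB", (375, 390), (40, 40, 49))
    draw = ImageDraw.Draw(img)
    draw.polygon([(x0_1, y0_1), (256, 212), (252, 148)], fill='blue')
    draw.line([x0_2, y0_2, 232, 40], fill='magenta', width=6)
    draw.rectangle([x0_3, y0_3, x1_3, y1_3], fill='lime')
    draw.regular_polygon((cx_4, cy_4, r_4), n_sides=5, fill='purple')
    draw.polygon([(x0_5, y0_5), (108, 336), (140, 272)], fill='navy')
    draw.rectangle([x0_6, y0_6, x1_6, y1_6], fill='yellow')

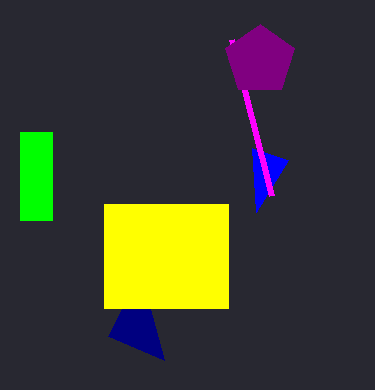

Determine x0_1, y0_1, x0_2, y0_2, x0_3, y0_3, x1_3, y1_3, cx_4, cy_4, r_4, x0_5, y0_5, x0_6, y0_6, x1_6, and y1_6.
x0_1 = 288; y0_1 = 160; x0_2 = 272; y0_2 = 196; x0_3 = 20; y0_3 = 132; x1_3 = 52; y1_3 = 220; cx_4 = 260; cy_4 = 60; r_4 = 36; x0_5 = 164; y0_5 = 360; x0_6 = 104; y0_6 = 204; x1_6 = 228; y1_6 = 308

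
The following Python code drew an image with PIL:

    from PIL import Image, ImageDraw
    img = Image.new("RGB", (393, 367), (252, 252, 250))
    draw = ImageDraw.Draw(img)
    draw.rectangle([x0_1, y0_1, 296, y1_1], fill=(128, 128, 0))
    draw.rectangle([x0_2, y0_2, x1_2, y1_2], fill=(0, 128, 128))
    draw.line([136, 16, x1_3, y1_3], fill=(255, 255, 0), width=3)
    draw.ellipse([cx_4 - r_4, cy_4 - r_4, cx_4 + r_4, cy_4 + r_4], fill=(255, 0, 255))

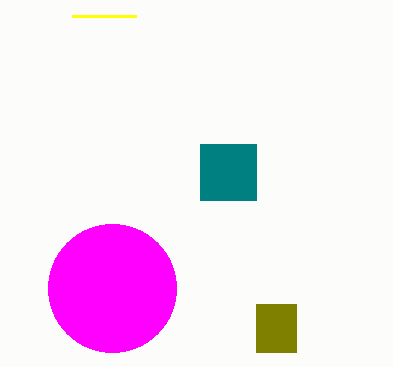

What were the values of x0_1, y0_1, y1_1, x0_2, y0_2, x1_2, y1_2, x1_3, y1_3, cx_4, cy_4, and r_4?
x0_1 = 256, y0_1 = 304, y1_1 = 352, x0_2 = 200, y0_2 = 144, x1_2 = 256, y1_2 = 200, x1_3 = 72, y1_3 = 16, cx_4 = 112, cy_4 = 288, r_4 = 64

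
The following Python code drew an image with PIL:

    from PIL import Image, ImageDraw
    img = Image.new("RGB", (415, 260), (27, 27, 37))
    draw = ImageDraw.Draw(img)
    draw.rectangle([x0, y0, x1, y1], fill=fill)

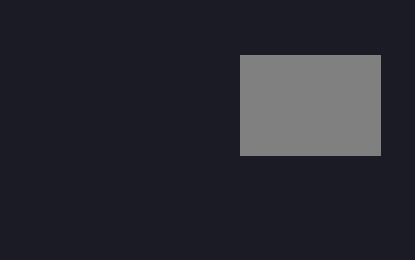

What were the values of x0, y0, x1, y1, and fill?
x0 = 240
y0 = 55
x1 = 380
y1 = 155
fill = 'gray'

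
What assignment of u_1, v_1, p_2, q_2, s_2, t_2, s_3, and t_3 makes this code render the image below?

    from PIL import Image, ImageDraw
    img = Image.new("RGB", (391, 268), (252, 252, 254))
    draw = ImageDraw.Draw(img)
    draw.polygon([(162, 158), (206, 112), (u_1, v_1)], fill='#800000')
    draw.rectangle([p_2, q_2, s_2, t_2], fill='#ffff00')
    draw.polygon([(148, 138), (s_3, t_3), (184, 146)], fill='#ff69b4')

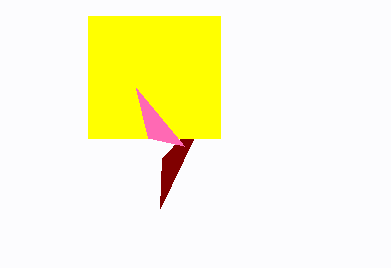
u_1 = 160; v_1 = 208; p_2 = 88; q_2 = 16; s_2 = 220; t_2 = 138; s_3 = 136; t_3 = 88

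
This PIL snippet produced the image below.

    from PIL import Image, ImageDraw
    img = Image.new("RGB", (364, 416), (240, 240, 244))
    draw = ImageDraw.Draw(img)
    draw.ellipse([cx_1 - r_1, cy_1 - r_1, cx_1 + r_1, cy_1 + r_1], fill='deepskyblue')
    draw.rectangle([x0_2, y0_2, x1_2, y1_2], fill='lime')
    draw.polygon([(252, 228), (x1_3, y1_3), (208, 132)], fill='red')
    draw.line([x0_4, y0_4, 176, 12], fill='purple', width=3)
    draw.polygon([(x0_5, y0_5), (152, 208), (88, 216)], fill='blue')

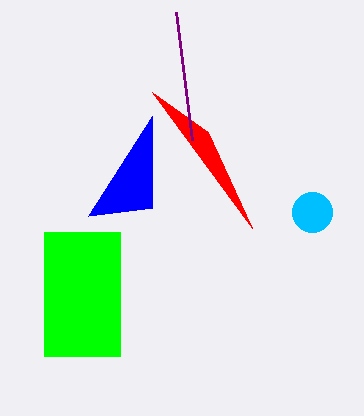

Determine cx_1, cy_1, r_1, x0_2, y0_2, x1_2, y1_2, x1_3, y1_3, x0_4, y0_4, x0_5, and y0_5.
cx_1 = 312, cy_1 = 212, r_1 = 20, x0_2 = 44, y0_2 = 232, x1_2 = 120, y1_2 = 356, x1_3 = 152, y1_3 = 92, x0_4 = 192, y0_4 = 140, x0_5 = 152, y0_5 = 116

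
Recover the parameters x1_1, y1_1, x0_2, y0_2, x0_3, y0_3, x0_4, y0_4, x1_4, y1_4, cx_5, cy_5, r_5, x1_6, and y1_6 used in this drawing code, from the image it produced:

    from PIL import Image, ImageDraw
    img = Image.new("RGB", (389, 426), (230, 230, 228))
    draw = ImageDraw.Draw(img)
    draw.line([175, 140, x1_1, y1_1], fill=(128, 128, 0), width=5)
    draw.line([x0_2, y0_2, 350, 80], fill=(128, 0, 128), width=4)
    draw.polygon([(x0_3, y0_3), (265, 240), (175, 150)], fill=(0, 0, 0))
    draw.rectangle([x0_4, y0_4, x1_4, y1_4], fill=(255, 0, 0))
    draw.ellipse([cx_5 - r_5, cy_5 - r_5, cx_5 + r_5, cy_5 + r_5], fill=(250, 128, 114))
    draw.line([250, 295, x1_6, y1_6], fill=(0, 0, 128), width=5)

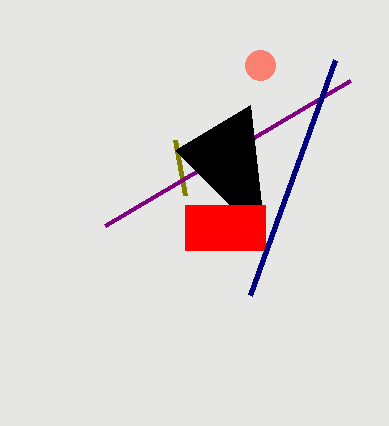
x1_1 = 185; y1_1 = 195; x0_2 = 105; y0_2 = 225; x0_3 = 250; y0_3 = 105; x0_4 = 185; y0_4 = 205; x1_4 = 265; y1_4 = 250; cx_5 = 260; cy_5 = 65; r_5 = 15; x1_6 = 335; y1_6 = 60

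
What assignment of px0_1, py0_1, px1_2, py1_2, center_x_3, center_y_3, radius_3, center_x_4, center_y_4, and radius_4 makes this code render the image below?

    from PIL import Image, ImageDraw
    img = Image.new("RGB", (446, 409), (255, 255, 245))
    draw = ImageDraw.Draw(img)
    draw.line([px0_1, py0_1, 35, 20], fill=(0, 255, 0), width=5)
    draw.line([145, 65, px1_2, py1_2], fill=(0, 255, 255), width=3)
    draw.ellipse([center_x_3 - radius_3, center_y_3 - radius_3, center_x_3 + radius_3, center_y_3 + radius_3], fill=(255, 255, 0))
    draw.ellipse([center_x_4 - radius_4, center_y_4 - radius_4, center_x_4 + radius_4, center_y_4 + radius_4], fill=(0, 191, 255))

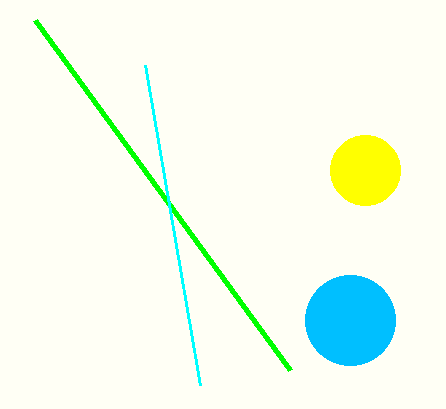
px0_1 = 290; py0_1 = 370; px1_2 = 200; py1_2 = 385; center_x_3 = 365; center_y_3 = 170; radius_3 = 35; center_x_4 = 350; center_y_4 = 320; radius_4 = 45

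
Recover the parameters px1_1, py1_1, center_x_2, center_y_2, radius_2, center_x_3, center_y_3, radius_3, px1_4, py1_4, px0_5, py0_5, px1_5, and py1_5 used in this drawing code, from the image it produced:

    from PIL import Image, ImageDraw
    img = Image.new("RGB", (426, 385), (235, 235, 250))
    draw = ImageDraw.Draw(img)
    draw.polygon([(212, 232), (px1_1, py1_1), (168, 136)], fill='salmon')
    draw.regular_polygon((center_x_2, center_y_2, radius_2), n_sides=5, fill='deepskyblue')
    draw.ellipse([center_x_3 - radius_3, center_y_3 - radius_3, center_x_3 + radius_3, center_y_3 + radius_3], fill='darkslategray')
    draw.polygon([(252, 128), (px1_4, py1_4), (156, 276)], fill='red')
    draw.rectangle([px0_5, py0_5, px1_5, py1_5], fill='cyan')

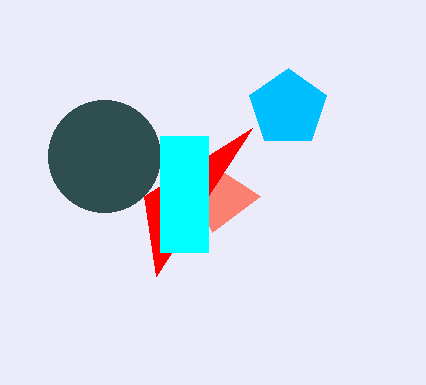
px1_1 = 260; py1_1 = 196; center_x_2 = 288; center_y_2 = 108; radius_2 = 40; center_x_3 = 104; center_y_3 = 156; radius_3 = 56; px1_4 = 144; py1_4 = 196; px0_5 = 160; py0_5 = 136; px1_5 = 208; py1_5 = 252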